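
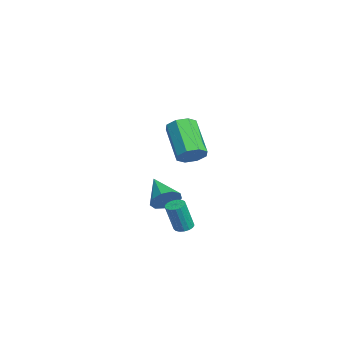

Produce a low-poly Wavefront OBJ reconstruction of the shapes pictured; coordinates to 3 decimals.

v 2.148 -1.101 -3.536
v 2.572 -1.371 -3.671
v 2.795 -1.828 -2.059
v 2.372 -1.559 -1.924
v 2.66 -1.144 -3.619
v 2.883 -1.601 -2.007
v 2.631 -0.907 -3.548
v 2.854 -1.365 -1.936
v 2.491 -0.715 -3.474
v 2.714 -1.173 -1.862
v 2.273 -0.611 -3.414
v 2.496 -1.069 -1.802
v 2.026 -0.62 -3.382
v 2.249 -1.077 -1.771
v 1.807 -0.739 -3.386
v 2.031 -1.196 -1.774
v 1.667 -0.94 -3.423
v 1.89 -1.398 -1.812
v 1.637 -1.179 -3.487
v 1.86 -1.636 -1.875
v 1.724 -1.4 -3.562
v 1.947 -1.857 -1.95
v 1.908 -1.553 -3.631
v 2.131 -2.01 -2.019
v 2.147 -1.602 -3.678
v 2.37 -2.059 -2.066
v 2.387 -1.536 -3.692
v 2.61 -1.993 -2.081
v 4.017 -0.966 2.01
v 4.502 -1.278 2.535
v 2.827 -1.587 3.896
v 2.343 -1.274 3.37
v 4.445 -0.688 2.599
v 2.771 -0.996 3.96
v 4.138 -0.26 2.318
v 2.463 -0.568 3.679
v 3.76 -0.246 1.856
v 2.085 -0.554 3.217
v 3.533 -0.653 1.484
v 1.858 -0.962 2.845
v 3.589 -1.244 1.42
v 1.915 -1.552 2.781
v 3.897 -1.672 1.701
v 2.222 -1.98 3.062
v 4.275 -1.686 2.163
v 2.6 -1.994 3.524
v -1.616 -1.535 -3.453
v -1.276 -1.259 -2.701
v -3.164 -1.985 -2.587
v -1.558 -0.812 -2.974
v -1.867 -0.703 -3.47
v -2.059 -0.983 -3.959
v -2.043 -1.522 -4.211
v -1.828 -2.068 -4.108
v -1.513 -2.364 -3.699
v -1.246 -2.272 -3.174
v -1.153 -1.836 -2.781
f 2 1 5
f 2 5 3
f 3 5 6
f 3 6 4
f 5 1 7
f 5 7 6
f 6 7 8
f 6 8 4
f 7 1 9
f 7 9 8
f 8 9 10
f 8 10 4
f 9 1 11
f 9 11 10
f 10 11 12
f 10 12 4
f 11 1 13
f 11 13 12
f 12 13 14
f 12 14 4
f 13 1 15
f 13 15 14
f 14 15 16
f 14 16 4
f 15 1 17
f 15 17 16
f 16 17 18
f 16 18 4
f 17 1 19
f 17 19 18
f 18 19 20
f 18 20 4
f 19 1 21
f 19 21 20
f 20 21 22
f 20 22 4
f 21 1 23
f 21 23 22
f 22 23 24
f 22 24 4
f 23 1 25
f 23 25 24
f 24 25 26
f 24 26 4
f 25 1 27
f 25 27 26
f 26 27 28
f 26 28 4
f 27 1 2
f 27 2 28
f 28 2 3
f 28 3 4
f 30 29 33
f 30 33 31
f 31 33 34
f 31 34 32
f 33 29 35
f 33 35 34
f 34 35 36
f 34 36 32
f 35 29 37
f 35 37 36
f 36 37 38
f 36 38 32
f 37 29 39
f 37 39 38
f 38 39 40
f 38 40 32
f 39 29 41
f 39 41 40
f 40 41 42
f 40 42 32
f 41 29 43
f 41 43 42
f 42 43 44
f 42 44 32
f 43 29 45
f 43 45 44
f 44 45 46
f 44 46 32
f 45 29 30
f 45 30 46
f 46 30 31
f 46 31 32
f 48 47 50
f 48 50 49
f 50 47 51
f 50 51 49
f 51 47 52
f 51 52 49
f 52 47 53
f 52 53 49
f 53 47 54
f 53 54 49
f 54 47 55
f 54 55 49
f 55 47 56
f 55 56 49
f 56 47 57
f 56 57 49
f 57 47 48
f 57 48 49



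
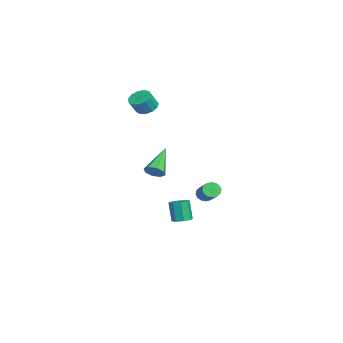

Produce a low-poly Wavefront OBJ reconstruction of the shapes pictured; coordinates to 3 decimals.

v -3.946 -3.096 3.532
v -3.505 -2.497 3.626
v -3.092 -2.945 4.541
v -3.534 -3.544 4.448
v -3.865 -2.412 3.83
v -3.452 -2.86 4.745
v -4.251 -2.545 3.939
v -3.838 -2.992 4.855
v -4.541 -2.852 3.919
v -4.128 -3.3 4.835
v -4.641 -3.237 3.777
v -4.228 -3.684 4.693
v -4.522 -3.577 3.556
v -4.109 -4.025 4.472
v -4.219 -3.764 3.328
v -3.806 -4.212 4.244
v -3.83 -3.74 3.165
v -3.417 -4.188 4.081
v -3.478 -3.511 3.118
v -3.065 -3.959 4.034
v -3.275 -3.15 3.203
v -2.862 -3.598 4.119
v -3.285 -2.772 3.392
v -2.872 -3.22 4.308
v -1.053 -1.113 -4.669
v -0.562 -1.5 -4.583
v -0.937 -1.673 -3.225
v -1.427 -1.287 -3.311
v -0.452 -1.039 -4.494
v -0.827 -1.212 -3.136
v -0.694 -0.622 -4.508
v -1.068 -0.795 -3.149
v -1.146 -0.493 -4.616
v -1.52 -0.666 -3.257
v -1.543 -0.727 -4.755
v -1.918 -0.9 -3.397
v -1.653 -1.188 -4.844
v -2.028 -1.361 -3.486
v -1.412 -1.605 -4.831
v -1.786 -1.778 -3.472
v -0.96 -1.734 -4.723
v -1.334 -1.907 -3.364
v -2.48 0.304 -3.117
v -2.17 0.343 -3.605
v -0.87 0.676 -2.752
v -1.18 0.636 -2.263
v -2.273 0.621 -3.556
v -0.973 0.953 -2.703
v -2.432 0.814 -3.389
v -1.132 1.146 -2.536
v -2.603 0.87 -3.149
v -1.303 1.202 -2.296
v -2.742 0.774 -2.901
v -1.442 1.106 -2.047
v -2.81 0.552 -2.71
v -1.51 0.885 -1.857
v -2.79 0.264 -2.628
v -1.49 0.597 -1.775
v -2.687 -0.013 -2.677
v -1.387 0.319 -1.824
v -2.528 -0.206 -2.844
v -1.228 0.126 -1.991
v -2.357 -0.262 -3.084
v -1.057 0.07 -2.231
v -2.218 -0.166 -3.333
v -0.918 0.166 -2.479
v -2.15 0.055 -3.523
v -0.85 0.388 -2.67
v 3.865 -2.843 1.177
v 4.122 -3.177 1.659
v 2.355 -2.177 2.443
v 4.299 -2.721 1.631
v 4.222 -2.337 1.337
v 3.936 -2.249 0.949
v 3.608 -2.51 0.695
v 3.431 -2.966 0.723
v 3.508 -3.35 1.017
v 3.794 -3.437 1.405
f 2 1 5
f 2 5 3
f 3 5 6
f 3 6 4
f 5 1 7
f 5 7 6
f 6 7 8
f 6 8 4
f 7 1 9
f 7 9 8
f 8 9 10
f 8 10 4
f 9 1 11
f 9 11 10
f 10 11 12
f 10 12 4
f 11 1 13
f 11 13 12
f 12 13 14
f 12 14 4
f 13 1 15
f 13 15 14
f 14 15 16
f 14 16 4
f 15 1 17
f 15 17 16
f 16 17 18
f 16 18 4
f 17 1 19
f 17 19 18
f 18 19 20
f 18 20 4
f 19 1 21
f 19 21 20
f 20 21 22
f 20 22 4
f 21 1 23
f 21 23 22
f 22 23 24
f 22 24 4
f 23 1 2
f 23 2 24
f 24 2 3
f 24 3 4
f 26 25 29
f 26 29 27
f 27 29 30
f 27 30 28
f 29 25 31
f 29 31 30
f 30 31 32
f 30 32 28
f 31 25 33
f 31 33 32
f 32 33 34
f 32 34 28
f 33 25 35
f 33 35 34
f 34 35 36
f 34 36 28
f 35 25 37
f 35 37 36
f 36 37 38
f 36 38 28
f 37 25 39
f 37 39 38
f 38 39 40
f 38 40 28
f 39 25 41
f 39 41 40
f 40 41 42
f 40 42 28
f 41 25 26
f 41 26 42
f 42 26 27
f 42 27 28
f 44 43 47
f 44 47 45
f 45 47 48
f 45 48 46
f 47 43 49
f 47 49 48
f 48 49 50
f 48 50 46
f 49 43 51
f 49 51 50
f 50 51 52
f 50 52 46
f 51 43 53
f 51 53 52
f 52 53 54
f 52 54 46
f 53 43 55
f 53 55 54
f 54 55 56
f 54 56 46
f 55 43 57
f 55 57 56
f 56 57 58
f 56 58 46
f 57 43 59
f 57 59 58
f 58 59 60
f 58 60 46
f 59 43 61
f 59 61 60
f 60 61 62
f 60 62 46
f 61 43 63
f 61 63 62
f 62 63 64
f 62 64 46
f 63 43 65
f 63 65 64
f 64 65 66
f 64 66 46
f 65 43 67
f 65 67 66
f 66 67 68
f 66 68 46
f 67 43 44
f 67 44 68
f 68 44 45
f 68 45 46
f 70 69 72
f 70 72 71
f 72 69 73
f 72 73 71
f 73 69 74
f 73 74 71
f 74 69 75
f 74 75 71
f 75 69 76
f 75 76 71
f 76 69 77
f 76 77 71
f 77 69 78
f 77 78 71
f 78 69 70
f 78 70 71



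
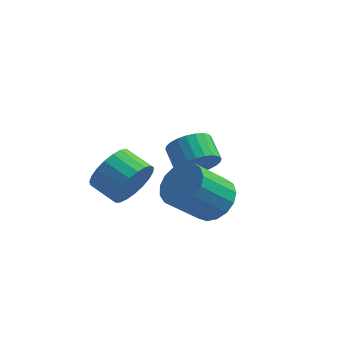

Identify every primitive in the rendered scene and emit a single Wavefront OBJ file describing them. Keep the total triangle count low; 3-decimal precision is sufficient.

v -0.021 -1.093 -1.046
v 0.406 -0.71 -0.38
v -0.492 -0.323 -0.027
v -0.919 -0.707 -0.694
v 0.417 -0.45 -0.637
v -0.481 -0.063 -0.284
v 0.353 -0.301 -0.965
v -0.546 0.086 -0.612
v 0.223 -0.289 -1.307
v -0.675 0.098 -0.954
v 0.052 -0.416 -1.604
v -0.847 -0.03 -1.251
v -0.132 -0.661 -1.805
v -1.031 -0.274 -1.452
v -0.297 -0.98 -1.874
v -1.195 -0.593 -1.521
v -0.414 -1.319 -1.801
v -1.313 -0.932 -1.448
v -0.463 -1.619 -1.597
v -1.362 -1.232 -1.244
v -0.436 -1.828 -1.298
v -1.334 -1.441 -0.945
v -0.336 -1.91 -0.955
v -1.235 -1.523 -0.602
v -0.183 -1.851 -0.628
v -1.081 -1.464 -0.276
v -0.001 -1.661 -0.374
v -0.899 -1.274 -0.021
v 0.177 -1.373 -0.236
v -0.721 -0.986 0.117
v 0.321 -1.036 -0.238
v -0.577 -0.649 0.115
v 2.273 -0.242 -1.927
v 2.986 -0.638 -1.654
v 2.14 -1.394 -0.54
v 1.427 -0.998 -0.813
v 2.973 -0.293 -1.429
v 2.127 -1.049 -0.316
v 2.8 0.064 -1.319
v 1.953 -0.693 -0.206
v 2.506 0.35 -1.348
v 1.659 -0.406 -0.234
v 2.158 0.501 -1.509
v 1.312 -0.255 -0.396
v 1.837 0.482 -1.766
v 0.991 -0.274 -0.653
v 1.616 0.297 -2.06
v 0.77 -0.459 -0.947
v 1.546 -0.012 -2.323
v 0.699 -0.768 -1.21
v 1.642 -0.373 -2.496
v 0.795 -1.129 -1.382
v 1.883 -0.704 -2.538
v 1.036 -1.46 -1.424
v 2.213 -0.929 -2.44
v 1.366 -1.686 -1.326
v 2.557 -0.997 -2.224
v 1.71 -1.754 -1.111
v 2.836 -0.892 -1.941
v 1.99 -1.648 -0.827
v 1.19 2.058 -2.103
v 1.796 2.546 -2.158
v 1.277 3.249 -1.653
v 0.67 2.762 -1.597
v 1.642 2.614 -2.411
v 1.123 3.317 -1.906
v 1.419 2.597 -2.618
v 0.899 3.301 -2.112
v 1.161 2.499 -2.746
v 0.641 3.202 -2.24
v 0.907 2.333 -2.776
v 0.388 3.037 -2.27
v 0.696 2.126 -2.703
v 0.177 2.829 -2.198
v 0.561 1.908 -2.54
v 0.042 2.612 -2.034
v 0.521 1.713 -2.309
v 0.002 2.417 -1.804
v 0.583 1.571 -2.047
v 0.064 2.274 -1.542
v 0.737 1.503 -1.794
v 0.218 2.206 -1.289
v 0.961 1.519 -1.588
v 0.441 2.223 -1.082
v 1.219 1.618 -1.46
v 0.699 2.321 -0.954
v 1.472 1.783 -1.43
v 0.953 2.487 -0.924
v 1.683 1.991 -1.502
v 1.164 2.694 -0.997
v 1.818 2.208 -1.666
v 1.299 2.912 -1.16
v 1.858 2.403 -1.896
v 1.339 3.107 -1.391
f 2 1 5
f 2 5 3
f 3 5 6
f 3 6 4
f 5 1 7
f 5 7 6
f 6 7 8
f 6 8 4
f 7 1 9
f 7 9 8
f 8 9 10
f 8 10 4
f 9 1 11
f 9 11 10
f 10 11 12
f 10 12 4
f 11 1 13
f 11 13 12
f 12 13 14
f 12 14 4
f 13 1 15
f 13 15 14
f 14 15 16
f 14 16 4
f 15 1 17
f 15 17 16
f 16 17 18
f 16 18 4
f 17 1 19
f 17 19 18
f 18 19 20
f 18 20 4
f 19 1 21
f 19 21 20
f 20 21 22
f 20 22 4
f 21 1 23
f 21 23 22
f 22 23 24
f 22 24 4
f 23 1 25
f 23 25 24
f 24 25 26
f 24 26 4
f 25 1 27
f 25 27 26
f 26 27 28
f 26 28 4
f 27 1 29
f 27 29 28
f 28 29 30
f 28 30 4
f 29 1 31
f 29 31 30
f 30 31 32
f 30 32 4
f 31 1 2
f 31 2 32
f 32 2 3
f 32 3 4
f 34 33 37
f 34 37 35
f 35 37 38
f 35 38 36
f 37 33 39
f 37 39 38
f 38 39 40
f 38 40 36
f 39 33 41
f 39 41 40
f 40 41 42
f 40 42 36
f 41 33 43
f 41 43 42
f 42 43 44
f 42 44 36
f 43 33 45
f 43 45 44
f 44 45 46
f 44 46 36
f 45 33 47
f 45 47 46
f 46 47 48
f 46 48 36
f 47 33 49
f 47 49 48
f 48 49 50
f 48 50 36
f 49 33 51
f 49 51 50
f 50 51 52
f 50 52 36
f 51 33 53
f 51 53 52
f 52 53 54
f 52 54 36
f 53 33 55
f 53 55 54
f 54 55 56
f 54 56 36
f 55 33 57
f 55 57 56
f 56 57 58
f 56 58 36
f 57 33 59
f 57 59 58
f 58 59 60
f 58 60 36
f 59 33 34
f 59 34 60
f 60 34 35
f 60 35 36
f 62 61 65
f 62 65 63
f 63 65 66
f 63 66 64
f 65 61 67
f 65 67 66
f 66 67 68
f 66 68 64
f 67 61 69
f 67 69 68
f 68 69 70
f 68 70 64
f 69 61 71
f 69 71 70
f 70 71 72
f 70 72 64
f 71 61 73
f 71 73 72
f 72 73 74
f 72 74 64
f 73 61 75
f 73 75 74
f 74 75 76
f 74 76 64
f 75 61 77
f 75 77 76
f 76 77 78
f 76 78 64
f 77 61 79
f 77 79 78
f 78 79 80
f 78 80 64
f 79 61 81
f 79 81 80
f 80 81 82
f 80 82 64
f 81 61 83
f 81 83 82
f 82 83 84
f 82 84 64
f 83 61 85
f 83 85 84
f 84 85 86
f 84 86 64
f 85 61 87
f 85 87 86
f 86 87 88
f 86 88 64
f 87 61 89
f 87 89 88
f 88 89 90
f 88 90 64
f 89 61 91
f 89 91 90
f 90 91 92
f 90 92 64
f 91 61 93
f 91 93 92
f 92 93 94
f 92 94 64
f 93 61 62
f 93 62 94
f 94 62 63
f 94 63 64



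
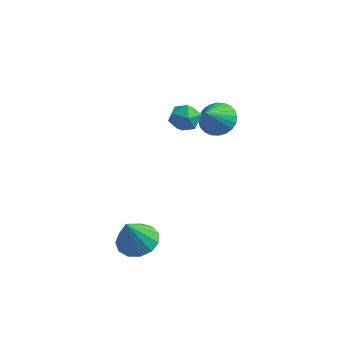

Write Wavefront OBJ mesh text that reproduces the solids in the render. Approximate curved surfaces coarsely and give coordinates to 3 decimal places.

v -3.648 -2.566 -4.135
v -2.664 -2.874 -4.274
v -3.672 -3.414 -2.425
v -2.638 -2.35 -4.014
v -2.932 -1.894 -3.792
v -3.453 -1.652 -3.679
v -4.036 -1.699 -3.711
v -4.496 -2.022 -3.878
v -4.687 -2.517 -4.126
v -4.547 -3.028 -4.378
v -4.122 -3.392 -4.552
v -3.547 -3.494 -4.594
v -3.003 -3.301 -4.491
v -3.404 1.703 2.545
v -3.009 1.481 1.824
v -3.691 0.379 2.796
v -3.296 0.157 2.075
v -2.845 0.458 2.732
v -2.668 1.276 2.577
v -4.032 0.584 2.043
v -3.855 1.402 1.888
v -3.397 0.789 1.514
v -2.663 0.711 1.94
v -4.037 1.149 2.68
v -3.303 1.071 3.106
v -3.136 3.442 0.846
v -2.501 3.959 1.384
v -3.124 2.318 1.914
v -2.835 4.086 1.521
v -3.214 4.114 1.554
v -3.582 4.04 1.48
v -3.882 3.875 1.31
v -4.068 3.644 1.069
v -4.112 3.382 0.794
v -4.008 3.129 0.527
v -3.771 2.924 0.308
v -3.437 2.798 0.172
v -3.057 2.769 0.138
v -2.689 2.843 0.212
v -2.389 3.008 0.382
v -2.203 3.239 0.623
v -2.159 3.501 0.898
v -2.263 3.754 1.165
f 2 1 4
f 2 4 3
f 4 1 5
f 4 5 3
f 5 1 6
f 5 6 3
f 6 1 7
f 6 7 3
f 7 1 8
f 7 8 3
f 8 1 9
f 8 9 3
f 9 1 10
f 9 10 3
f 10 1 11
f 10 11 3
f 11 1 12
f 11 12 3
f 12 1 13
f 12 13 3
f 13 1 2
f 13 2 3
f 14 25 19
f 14 19 15
f 14 15 21
f 14 21 24
f 14 24 25
f 15 19 23
f 19 25 18
f 25 24 16
f 24 21 20
f 21 15 22
f 17 23 18
f 17 18 16
f 17 16 20
f 17 20 22
f 17 22 23
f 18 23 19
f 16 18 25
f 20 16 24
f 22 20 21
f 23 22 15
f 27 26 29
f 27 29 28
f 29 26 30
f 29 30 28
f 30 26 31
f 30 31 28
f 31 26 32
f 31 32 28
f 32 26 33
f 32 33 28
f 33 26 34
f 33 34 28
f 34 26 35
f 34 35 28
f 35 26 36
f 35 36 28
f 36 26 37
f 36 37 28
f 37 26 38
f 37 38 28
f 38 26 39
f 38 39 28
f 39 26 40
f 39 40 28
f 40 26 41
f 40 41 28
f 41 26 42
f 41 42 28
f 42 26 43
f 42 43 28
f 43 26 27
f 43 27 28



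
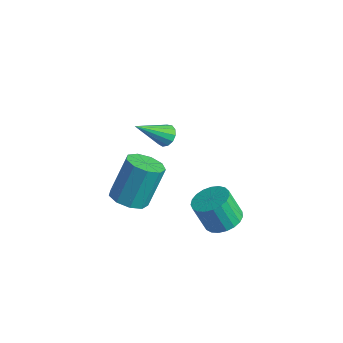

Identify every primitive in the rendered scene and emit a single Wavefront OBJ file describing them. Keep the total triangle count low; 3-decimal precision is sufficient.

v -3.717 -1.97 -4.199
v -3.013 -2.459 -3.926
v -3.038 -1.46 -2.068
v -3.743 -0.97 -2.341
v -2.818 -1.943 -4.201
v -2.843 -0.944 -2.343
v -3.043 -1.44 -4.474
v -3.069 -0.441 -2.616
v -3.584 -1.185 -4.619
v -3.61 -0.186 -2.761
v -4.188 -1.297 -4.568
v -4.213 -0.297 -2.709
v -4.571 -1.723 -4.343
v -4.596 -0.724 -2.485
v -4.554 -2.265 -4.052
v -4.58 -1.266 -2.194
v -4.146 -2.669 -3.829
v -4.172 -1.67 -1.971
v -3.537 -2.745 -3.779
v -3.563 -1.746 -1.921
v -2.161 -1.16 0.868
v -1.945 -1.528 0.521
v -2.539 -2.48 2.032
v -1.713 -1.433 0.703
v -1.623 -1.252 0.938
v -1.704 -1.042 1.151
v -1.93 -0.869 1.274
v -2.229 -0.788 1.268
v -2.506 -0.825 1.136
v -2.674 -0.969 0.918
v -2.679 -1.173 0.685
v -2.519 -1.373 0.51
v -2.246 -1.505 0.449
v -0.313 0.42 -4.562
v 0.194 -0.298 -4.576
v -0.279 -0.659 -3.232
v -0.787 0.06 -3.218
v 0.419 -0.049 -4.43
v -0.055 -0.41 -3.086
v 0.517 0.281 -4.307
v 0.043 -0.08 -2.963
v 0.472 0.635 -4.227
v -0.002 0.274 -2.883
v 0.291 0.953 -4.206
v -0.183 0.592 -2.862
v 0.005 1.178 -4.246
v -0.469 0.817 -2.902
v -0.335 1.272 -4.341
v -0.809 0.911 -2.997
v -0.672 1.219 -4.474
v -1.146 0.858 -3.13
v -0.947 1.028 -4.622
v -1.421 0.667 -3.278
v -1.112 0.732 -4.76
v -1.586 0.371 -3.416
v -1.139 0.382 -4.864
v -1.613 0.021 -3.52
v -1.023 0.039 -4.915
v -1.497 -0.322 -3.571
v -0.784 -0.239 -4.905
v -1.258 -0.6 -3.561
v -0.464 -0.402 -4.836
v -0.938 -0.763 -3.492
v -0.118 -0.423 -4.72
v -0.592 -0.784 -3.376
f 2 1 5
f 2 5 3
f 3 5 6
f 3 6 4
f 5 1 7
f 5 7 6
f 6 7 8
f 6 8 4
f 7 1 9
f 7 9 8
f 8 9 10
f 8 10 4
f 9 1 11
f 9 11 10
f 10 11 12
f 10 12 4
f 11 1 13
f 11 13 12
f 12 13 14
f 12 14 4
f 13 1 15
f 13 15 14
f 14 15 16
f 14 16 4
f 15 1 17
f 15 17 16
f 16 17 18
f 16 18 4
f 17 1 19
f 17 19 18
f 18 19 20
f 18 20 4
f 19 1 2
f 19 2 20
f 20 2 3
f 20 3 4
f 22 21 24
f 22 24 23
f 24 21 25
f 24 25 23
f 25 21 26
f 25 26 23
f 26 21 27
f 26 27 23
f 27 21 28
f 27 28 23
f 28 21 29
f 28 29 23
f 29 21 30
f 29 30 23
f 30 21 31
f 30 31 23
f 31 21 32
f 31 32 23
f 32 21 33
f 32 33 23
f 33 21 22
f 33 22 23
f 35 34 38
f 35 38 36
f 36 38 39
f 36 39 37
f 38 34 40
f 38 40 39
f 39 40 41
f 39 41 37
f 40 34 42
f 40 42 41
f 41 42 43
f 41 43 37
f 42 34 44
f 42 44 43
f 43 44 45
f 43 45 37
f 44 34 46
f 44 46 45
f 45 46 47
f 45 47 37
f 46 34 48
f 46 48 47
f 47 48 49
f 47 49 37
f 48 34 50
f 48 50 49
f 49 50 51
f 49 51 37
f 50 34 52
f 50 52 51
f 51 52 53
f 51 53 37
f 52 34 54
f 52 54 53
f 53 54 55
f 53 55 37
f 54 34 56
f 54 56 55
f 55 56 57
f 55 57 37
f 56 34 58
f 56 58 57
f 57 58 59
f 57 59 37
f 58 34 60
f 58 60 59
f 59 60 61
f 59 61 37
f 60 34 62
f 60 62 61
f 61 62 63
f 61 63 37
f 62 34 64
f 62 64 63
f 63 64 65
f 63 65 37
f 64 34 35
f 64 35 65
f 65 35 36
f 65 36 37



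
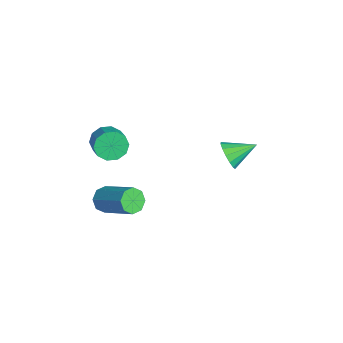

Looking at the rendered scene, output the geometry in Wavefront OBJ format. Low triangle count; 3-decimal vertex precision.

v 2.24 3.295 0.743
v 2.82 3.485 0.242
v 2.3 4.625 1.317
v 2.475 3.585 0.047
v 2.067 3.607 0.038
v 1.705 3.546 0.218
v 1.486 3.417 0.539
v 1.469 3.256 0.914
v 1.659 3.105 1.244
v 2.004 3.005 1.439
v 2.412 2.983 1.448
v 2.774 3.044 1.267
v 2.993 3.173 0.947
v 3.01 3.334 0.571
v 1.558 -2.135 2.335
v 1.907 -1.929 1.645
v 2.95 -1.919 2.175
v 2.602 -2.125 2.865
v 1.782 -1.514 1.883
v 2.825 -1.504 2.413
v 1.572 -1.336 2.294
v 2.615 -1.326 2.824
v 1.357 -1.463 2.72
v 2.4 -1.454 3.25
v 1.218 -1.847 3
v 2.261 -1.838 3.529
v 1.21 -2.341 3.025
v 2.253 -2.331 3.555
v 1.335 -2.756 2.787
v 2.378 -2.746 3.317
v 1.545 -2.934 2.376
v 2.588 -2.924 2.906
v 1.76 -2.806 1.95
v 2.803 -2.797 2.48
v 1.899 -2.422 1.671
v 2.942 -2.413 2.2
v 1.677 -2.316 -1.841
v 2.146 -2.827 -1.995
v 3.592 -1.814 -0.953
v 3.123 -1.304 -0.799
v 2.138 -2.432 -2.368
v 3.584 -1.419 -1.326
v 1.86 -1.969 -2.433
v 3.306 -0.957 -1.391
v 1.475 -1.71 -2.15
v 2.921 -0.697 -1.108
v 1.208 -1.806 -1.687
v 2.654 -0.793 -0.645
v 1.216 -2.201 -1.314
v 2.662 -1.188 -0.272
v 1.494 -2.663 -1.249
v 2.94 -1.651 -0.207
v 1.879 -2.923 -1.532
v 3.325 -1.91 -0.49
f 2 1 4
f 2 4 3
f 4 1 5
f 4 5 3
f 5 1 6
f 5 6 3
f 6 1 7
f 6 7 3
f 7 1 8
f 7 8 3
f 8 1 9
f 8 9 3
f 9 1 10
f 9 10 3
f 10 1 11
f 10 11 3
f 11 1 12
f 11 12 3
f 12 1 13
f 12 13 3
f 13 1 14
f 13 14 3
f 14 1 2
f 14 2 3
f 16 15 19
f 16 19 17
f 17 19 20
f 17 20 18
f 19 15 21
f 19 21 20
f 20 21 22
f 20 22 18
f 21 15 23
f 21 23 22
f 22 23 24
f 22 24 18
f 23 15 25
f 23 25 24
f 24 25 26
f 24 26 18
f 25 15 27
f 25 27 26
f 26 27 28
f 26 28 18
f 27 15 29
f 27 29 28
f 28 29 30
f 28 30 18
f 29 15 31
f 29 31 30
f 30 31 32
f 30 32 18
f 31 15 33
f 31 33 32
f 32 33 34
f 32 34 18
f 33 15 35
f 33 35 34
f 34 35 36
f 34 36 18
f 35 15 16
f 35 16 36
f 36 16 17
f 36 17 18
f 38 37 41
f 38 41 39
f 39 41 42
f 39 42 40
f 41 37 43
f 41 43 42
f 42 43 44
f 42 44 40
f 43 37 45
f 43 45 44
f 44 45 46
f 44 46 40
f 45 37 47
f 45 47 46
f 46 47 48
f 46 48 40
f 47 37 49
f 47 49 48
f 48 49 50
f 48 50 40
f 49 37 51
f 49 51 50
f 50 51 52
f 50 52 40
f 51 37 53
f 51 53 52
f 52 53 54
f 52 54 40
f 53 37 38
f 53 38 54
f 54 38 39
f 54 39 40



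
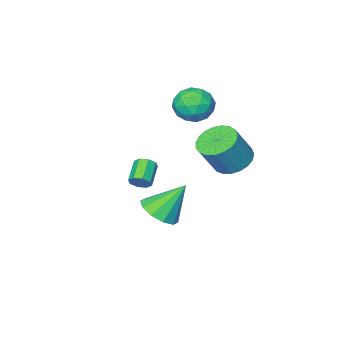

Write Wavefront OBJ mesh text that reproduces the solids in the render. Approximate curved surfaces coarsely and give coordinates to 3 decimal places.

v -1.214 -1.245 2.742
v -0.338 -1.333 2.271
v -0.642 -2.127 3.969
v 0.234 -2.215 3.498
v -0.051 -1.329 3.861
v -0.404 -0.784 3.103
v -0.576 -2.676 3.137
v -0.929 -2.131 2.379
v 0.057 -2.217 2.515
v 0.381 -1.385 2.962
v -1.361 -2.075 3.278
v -1.037 -1.243 3.725
v -0.826 -1.211 2.399
v -0.154 -2.249 3.841
v -0.321 -1.728 4.055
v 0.194 -1.78 3.777
v -0.865 -0.889 2.888
v -0.35 -0.94 2.61
v -0.181 -0.939 3.545
v -0.63 -2.52 3.63
v -0.115 -2.571 3.352
v -1.174 -1.68 2.463
v -0.659 -1.732 2.185
v -0.799 -2.521 2.695
v -0.08 -1.783 2.265
v 0.257 -2.302 2.986
v -0.219 -2.572 2.774
v -0.427 -2.252 2.329
v 0.111 -1.294 2.528
v 0.448 -1.812 3.249
v 0.28 -1.292 3.463
v 0.072 -0.971 3.017
v 0.343 -1.814 2.671
v -1.428 -1.648 2.991
v -1.091 -2.166 3.712
v -1.052 -2.489 3.223
v -1.26 -2.168 2.777
v -1.237 -1.158 3.254
v -0.9 -1.677 3.975
v -0.553 -1.208 3.911
v -0.761 -0.888 3.466
v -1.323 -1.646 3.569
v -0.664 0.848 0.879
v 0.068 0.401 0.426
v 0.976 0.406 1.888
v 0.244 0.852 2.341
v 0.159 0.789 0.369
v 1.066 0.794 1.83
v 0.107 1.188 0.399
v 1.015 1.193 1.861
v -0.078 1.528 0.513
v 0.83 1.533 1.974
v -0.364 1.75 0.69
v 0.543 1.755 2.151
v -0.702 1.817 0.9
v 0.205 1.822 2.361
v -1.034 1.715 1.106
v -0.126 1.72 2.567
v -1.301 1.464 1.273
v -0.394 1.469 2.734
v -1.458 1.106 1.372
v -0.551 1.111 2.833
v -1.478 0.703 1.386
v -0.571 0.708 2.847
v -1.357 0.325 1.312
v -0.45 0.33 2.773
v -1.116 0.038 1.163
v -0.209 0.043 2.625
v -0.797 -0.109 0.966
v 0.11 -0.104 2.427
v -0.455 -0.091 0.753
v 0.452 -0.086 2.214
v -0.149 0.089 0.562
v 0.759 0.094 2.023
v 1.816 -1.089 -2.475
v 2.611 -0.556 -2.153
v 0.804 -0.531 -0.905
v 2.261 -0.183 -2.511
v 1.741 -0.156 -2.855
v 1.25 -0.486 -3.055
v 0.975 -1.046 -3.033
v 1.021 -1.622 -2.798
v 1.371 -1.995 -2.44
v 1.891 -2.022 -2.095
v 2.382 -1.692 -1.896
v 2.657 -1.132 -1.918
v 3.895 0.494 0.859
v 4.275 0.189 1.009
v 3.524 -0.459 1.591
v 3.145 -0.154 1.441
v 4.213 0.483 1.258
v 3.462 -0.165 1.839
v 3.965 0.784 1.273
v 3.214 0.136 1.854
v 3.676 0.915 1.045
v 2.925 0.267 1.627
v 3.516 0.799 0.709
v 2.765 0.151 1.291
v 3.578 0.505 0.461
v 2.827 -0.143 1.042
v 3.826 0.204 0.446
v 3.075 -0.444 1.027
v 4.115 0.073 0.673
v 3.364 -0.575 1.255
f 1 38 17
f 38 12 41
f 17 41 6
f 38 41 17
f 1 17 13
f 17 6 18
f 13 18 2
f 17 18 13
f 1 13 22
f 13 2 23
f 22 23 8
f 13 23 22
f 1 22 34
f 22 8 37
f 34 37 11
f 22 37 34
f 1 34 38
f 34 11 42
f 38 42 12
f 34 42 38
f 2 18 29
f 18 6 32
f 29 32 10
f 18 32 29
f 6 41 19
f 41 12 40
f 19 40 5
f 41 40 19
f 12 42 39
f 42 11 35
f 39 35 3
f 42 35 39
f 11 37 36
f 37 8 24
f 36 24 7
f 37 24 36
f 8 23 28
f 23 2 25
f 28 25 9
f 23 25 28
f 4 30 16
f 30 10 31
f 16 31 5
f 30 31 16
f 4 16 14
f 16 5 15
f 14 15 3
f 16 15 14
f 4 14 21
f 14 3 20
f 21 20 7
f 14 20 21
f 4 21 26
f 21 7 27
f 26 27 9
f 21 27 26
f 4 26 30
f 26 9 33
f 30 33 10
f 26 33 30
f 5 31 19
f 31 10 32
f 19 32 6
f 31 32 19
f 3 15 39
f 15 5 40
f 39 40 12
f 15 40 39
f 7 20 36
f 20 3 35
f 36 35 11
f 20 35 36
f 9 27 28
f 27 7 24
f 28 24 8
f 27 24 28
f 10 33 29
f 33 9 25
f 29 25 2
f 33 25 29
f 44 43 47
f 44 47 45
f 45 47 48
f 45 48 46
f 47 43 49
f 47 49 48
f 48 49 50
f 48 50 46
f 49 43 51
f 49 51 50
f 50 51 52
f 50 52 46
f 51 43 53
f 51 53 52
f 52 53 54
f 52 54 46
f 53 43 55
f 53 55 54
f 54 55 56
f 54 56 46
f 55 43 57
f 55 57 56
f 56 57 58
f 56 58 46
f 57 43 59
f 57 59 58
f 58 59 60
f 58 60 46
f 59 43 61
f 59 61 60
f 60 61 62
f 60 62 46
f 61 43 63
f 61 63 62
f 62 63 64
f 62 64 46
f 63 43 65
f 63 65 64
f 64 65 66
f 64 66 46
f 65 43 67
f 65 67 66
f 66 67 68
f 66 68 46
f 67 43 69
f 67 69 68
f 68 69 70
f 68 70 46
f 69 43 71
f 69 71 70
f 70 71 72
f 70 72 46
f 71 43 73
f 71 73 72
f 72 73 74
f 72 74 46
f 73 43 44
f 73 44 74
f 74 44 45
f 74 45 46
f 76 75 78
f 76 78 77
f 78 75 79
f 78 79 77
f 79 75 80
f 79 80 77
f 80 75 81
f 80 81 77
f 81 75 82
f 81 82 77
f 82 75 83
f 82 83 77
f 83 75 84
f 83 84 77
f 84 75 85
f 84 85 77
f 85 75 86
f 85 86 77
f 86 75 76
f 86 76 77
f 88 87 91
f 88 91 89
f 89 91 92
f 89 92 90
f 91 87 93
f 91 93 92
f 92 93 94
f 92 94 90
f 93 87 95
f 93 95 94
f 94 95 96
f 94 96 90
f 95 87 97
f 95 97 96
f 96 97 98
f 96 98 90
f 97 87 99
f 97 99 98
f 98 99 100
f 98 100 90
f 99 87 101
f 99 101 100
f 100 101 102
f 100 102 90
f 101 87 103
f 101 103 102
f 102 103 104
f 102 104 90
f 103 87 88
f 103 88 104
f 104 88 89
f 104 89 90



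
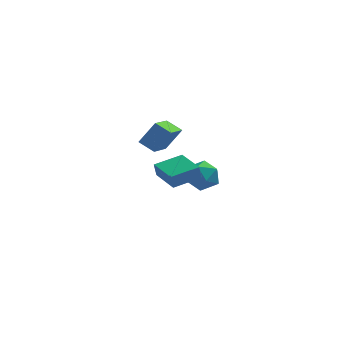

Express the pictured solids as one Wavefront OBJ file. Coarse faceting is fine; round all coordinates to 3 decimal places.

v 2.843 -4.236 1.429
v 2.726 -4.37 2.281
v 1.646 -2.699 1.506
v 1.528 -2.833 2.357
v 4.212 -3.187 1.783
v 4.094 -3.321 2.634
v 3.014 -1.65 1.859
v 2.897 -1.784 2.711
v 2.109 4.178 -1.347
v 2.707 5.002 -1.939
v 3.493 2.918 -1.701
v 4.091 3.742 -2.293
v 3.969 3.829 -1.125
v 3.113 4.608 -0.906
v 3.087 3.312 -2.734
v 2.231 4.091 -2.515
v 3.311 4.467 -2.796
v 3.856 4.786 -1.802
v 2.344 3.134 -1.838
v 2.889 3.453 -0.844
v 1.426 1.294 1.561
v 1.115 -0.537 2.187
v 0.481 1.632 2.082
v 0.171 -0.2 2.707
v 2.309 1.62 2.953
v 1.999 -0.212 3.578
v 1.365 1.957 3.473
v 1.054 0.126 4.099
f 2 4 1
f 5 2 1
f 1 4 3
f 3 5 1
f 2 8 4
f 6 2 5
f 6 8 2
f 4 8 3
f 7 5 3
f 3 8 7
f 7 6 5
f 8 6 7
f 9 20 14
f 9 14 10
f 9 10 16
f 9 16 19
f 9 19 20
f 10 14 18
f 14 20 13
f 20 19 11
f 19 16 15
f 16 10 17
f 12 18 13
f 12 13 11
f 12 11 15
f 12 15 17
f 12 17 18
f 13 18 14
f 11 13 20
f 15 11 19
f 17 15 16
f 18 17 10
f 22 24 21
f 25 22 21
f 21 24 23
f 23 25 21
f 22 28 24
f 26 22 25
f 26 28 22
f 24 28 23
f 27 25 23
f 23 28 27
f 27 26 25
f 28 26 27



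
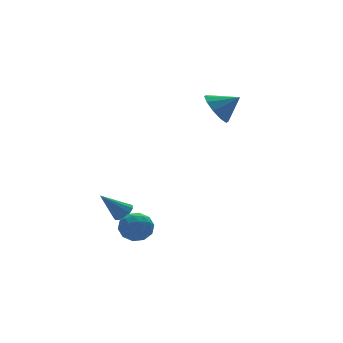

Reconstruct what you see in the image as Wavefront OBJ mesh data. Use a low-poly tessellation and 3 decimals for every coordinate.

v 1.936 3.408 2.113
v 2.372 3.156 1.38
v 2.804 2.952 2.787
v 2.537 3.664 1.51
v 2.473 4.074 1.871
v 2.203 4.23 2.324
v 1.831 4.071 2.697
v 1.499 3.66 2.847
v 1.334 3.151 2.717
v 1.398 2.741 2.356
v 1.668 2.586 1.902
v 2.04 2.744 1.53
v -2.36 3.582 -3.106
v -2.09 3.244 -2.8
v -3.3 3.818 -2.014
v -1.969 3.513 -2.755
v -1.973 3.804 -2.821
v -2.099 4.025 -2.978
v -2.309 4.105 -3.175
v -2.535 4.019 -3.351
v -2.705 3.794 -3.448
v -2.766 3.502 -3.438
v -2.698 3.235 -3.322
v -2.523 3.078 -3.137
v -2.296 3.082 -2.943
v -2.835 2.901 -3.38
v -2.246 2.795 -2.867
v -2.614 1.745 -3.873
v -2.025 1.639 -3.36
v -2.771 1.657 -3.106
v -2.908 2.371 -2.801
v -1.952 2.169 -3.939
v -2.089 2.883 -3.634
v -1.7 2.343 -3.212
v -2.206 2.026 -2.697
v -2.654 2.514 -4.043
v -3.16 2.197 -3.528
v -2.56 2.949 -3.08
v -2.3 1.591 -3.66
v -2.738 1.601 -3.51
v -2.392 1.539 -3.209
v -2.949 2.7 -3.041
v -2.603 2.638 -2.74
v -2.911 1.969 -2.88
v -2.257 1.902 -4
v -1.911 1.84 -3.699
v -2.468 3.001 -3.531
v -2.122 2.939 -3.23
v -1.949 2.571 -3.86
v -1.893 2.621 -2.982
v -1.763 1.942 -3.271
v -1.72 2.253 -3.612
v -1.801 2.673 -3.433
v -2.191 2.435 -2.679
v -2.06 1.756 -2.968
v -2.499 1.766 -2.819
v -2.579 2.186 -2.64
v -1.87 2.169 -2.882
v -2.8 2.784 -3.772
v -2.669 2.105 -4.061
v -2.281 2.354 -4.1
v -2.361 2.774 -3.921
v -3.097 2.598 -3.469
v -2.967 1.919 -3.758
v -3.059 1.867 -3.307
v -3.14 2.287 -3.128
v -2.99 2.371 -3.858
f 2 1 4
f 2 4 3
f 4 1 5
f 4 5 3
f 5 1 6
f 5 6 3
f 6 1 7
f 6 7 3
f 7 1 8
f 7 8 3
f 8 1 9
f 8 9 3
f 9 1 10
f 9 10 3
f 10 1 11
f 10 11 3
f 11 1 12
f 11 12 3
f 12 1 2
f 12 2 3
f 14 13 16
f 14 16 15
f 16 13 17
f 16 17 15
f 17 13 18
f 17 18 15
f 18 13 19
f 18 19 15
f 19 13 20
f 19 20 15
f 20 13 21
f 20 21 15
f 21 13 22
f 21 22 15
f 22 13 23
f 22 23 15
f 23 13 24
f 23 24 15
f 24 13 25
f 24 25 15
f 25 13 14
f 25 14 15
f 26 63 42
f 63 37 66
f 42 66 31
f 63 66 42
f 26 42 38
f 42 31 43
f 38 43 27
f 42 43 38
f 26 38 47
f 38 27 48
f 47 48 33
f 38 48 47
f 26 47 59
f 47 33 62
f 59 62 36
f 47 62 59
f 26 59 63
f 59 36 67
f 63 67 37
f 59 67 63
f 27 43 54
f 43 31 57
f 54 57 35
f 43 57 54
f 31 66 44
f 66 37 65
f 44 65 30
f 66 65 44
f 37 67 64
f 67 36 60
f 64 60 28
f 67 60 64
f 36 62 61
f 62 33 49
f 61 49 32
f 62 49 61
f 33 48 53
f 48 27 50
f 53 50 34
f 48 50 53
f 29 55 41
f 55 35 56
f 41 56 30
f 55 56 41
f 29 41 39
f 41 30 40
f 39 40 28
f 41 40 39
f 29 39 46
f 39 28 45
f 46 45 32
f 39 45 46
f 29 46 51
f 46 32 52
f 51 52 34
f 46 52 51
f 29 51 55
f 51 34 58
f 55 58 35
f 51 58 55
f 30 56 44
f 56 35 57
f 44 57 31
f 56 57 44
f 28 40 64
f 40 30 65
f 64 65 37
f 40 65 64
f 32 45 61
f 45 28 60
f 61 60 36
f 45 60 61
f 34 52 53
f 52 32 49
f 53 49 33
f 52 49 53
f 35 58 54
f 58 34 50
f 54 50 27
f 58 50 54



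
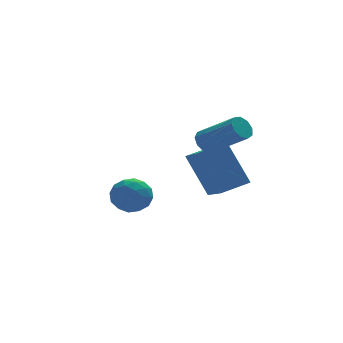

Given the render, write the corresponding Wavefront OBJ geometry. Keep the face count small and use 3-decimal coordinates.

v 0.446 2.3 3.136
v 0.913 2.524 2.953
v 1.882 1.345 3.981
v 1.414 1.12 4.164
v 0.798 2.702 3.265
v 1.767 1.522 4.292
v 0.519 2.691 3.516
v 1.487 1.511 4.544
v 0.205 2.497 3.59
v 1.174 1.318 4.617
v 0.003 2.211 3.451
v 0.972 1.031 4.479
v 0.009 1.966 3.165
v 0.978 0.787 4.193
v 0.219 1.878 2.866
v 1.188 0.698 3.893
v 0.535 1.987 2.693
v 1.504 0.807 3.72
v 0.809 2.242 2.727
v 1.778 1.063 3.755
v 0.807 1.632 0.764
v 0.221 2.501 2.514
v 0.944 3.365 -0.05
v 0.358 4.234 1.7
v 1.982 1.706 1.12
v 1.396 2.575 2.87
v 2.119 3.439 0.306
v 1.533 4.308 2.056
v -3.359 0.543 1.741
v -2.836 0.122 1.308
v -3.464 -0.442 2.572
v -2.941 -0.863 2.139
v -2.697 -0.221 2.547
v -2.631 0.388 2.034
v -3.669 -0.708 1.846
v -3.603 -0.099 1.333
v -3.027 -0.651 1.373
v -2.427 -0.351 1.806
v -3.873 0.031 2.074
v -3.273 0.331 2.507
v -3.088 0.419 1.452
v -3.212 -0.739 2.428
v -3.068 -0.362 2.668
v -2.761 -0.609 2.413
v -2.968 0.575 1.878
v -2.66 0.328 1.624
v -2.579 0.126 2.352
v -3.64 -0.648 2.256
v -3.332 -0.895 2.002
v -3.539 0.289 1.467
v -3.232 0.042 1.212
v -3.721 -0.446 1.528
v -2.893 -0.283 1.235
v -2.955 -0.862 1.723
v -3.383 -0.77 1.552
v -3.344 -0.412 1.25
v -2.54 -0.106 1.49
v -2.602 -0.685 1.978
v -2.458 -0.308 2.218
v -2.42 0.05 1.916
v -2.653 -0.561 1.528
v -3.698 0.365 1.902
v -3.76 -0.214 2.39
v -3.88 -0.37 1.964
v -3.842 -0.012 1.662
v -3.345 0.542 2.157
v -3.407 -0.037 2.645
v -2.956 0.092 2.63
v -2.917 0.45 2.328
v -3.647 0.241 2.352
f 2 1 5
f 2 5 3
f 3 5 6
f 3 6 4
f 5 1 7
f 5 7 6
f 6 7 8
f 6 8 4
f 7 1 9
f 7 9 8
f 8 9 10
f 8 10 4
f 9 1 11
f 9 11 10
f 10 11 12
f 10 12 4
f 11 1 13
f 11 13 12
f 12 13 14
f 12 14 4
f 13 1 15
f 13 15 14
f 14 15 16
f 14 16 4
f 15 1 17
f 15 17 16
f 16 17 18
f 16 18 4
f 17 1 19
f 17 19 18
f 18 19 20
f 18 20 4
f 19 1 2
f 19 2 20
f 20 2 3
f 20 3 4
f 22 24 21
f 25 22 21
f 21 24 23
f 23 25 21
f 22 28 24
f 26 22 25
f 26 28 22
f 24 28 23
f 27 25 23
f 23 28 27
f 27 26 25
f 28 26 27
f 29 66 45
f 66 40 69
f 45 69 34
f 66 69 45
f 29 45 41
f 45 34 46
f 41 46 30
f 45 46 41
f 29 41 50
f 41 30 51
f 50 51 36
f 41 51 50
f 29 50 62
f 50 36 65
f 62 65 39
f 50 65 62
f 29 62 66
f 62 39 70
f 66 70 40
f 62 70 66
f 30 46 57
f 46 34 60
f 57 60 38
f 46 60 57
f 34 69 47
f 69 40 68
f 47 68 33
f 69 68 47
f 40 70 67
f 70 39 63
f 67 63 31
f 70 63 67
f 39 65 64
f 65 36 52
f 64 52 35
f 65 52 64
f 36 51 56
f 51 30 53
f 56 53 37
f 51 53 56
f 32 58 44
f 58 38 59
f 44 59 33
f 58 59 44
f 32 44 42
f 44 33 43
f 42 43 31
f 44 43 42
f 32 42 49
f 42 31 48
f 49 48 35
f 42 48 49
f 32 49 54
f 49 35 55
f 54 55 37
f 49 55 54
f 32 54 58
f 54 37 61
f 58 61 38
f 54 61 58
f 33 59 47
f 59 38 60
f 47 60 34
f 59 60 47
f 31 43 67
f 43 33 68
f 67 68 40
f 43 68 67
f 35 48 64
f 48 31 63
f 64 63 39
f 48 63 64
f 37 55 56
f 55 35 52
f 56 52 36
f 55 52 56
f 38 61 57
f 61 37 53
f 57 53 30
f 61 53 57



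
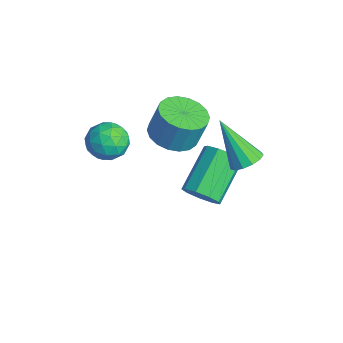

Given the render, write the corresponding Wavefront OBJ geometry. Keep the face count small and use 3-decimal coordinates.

v -2.615 -0.399 -4.365
v -2.326 -0.736 -3.652
v -3.517 0.683 -2.501
v -3.805 1.019 -3.215
v -1.981 -0.309 -3.821
v -3.172 1.11 -2.671
v -1.933 0.076 -4.245
v -3.123 1.494 -3.095
v -2.203 0.238 -4.725
v -3.394 1.657 -3.575
v -2.666 0.102 -5.037
v -3.857 1.521 -3.887
v -3.105 -0.268 -5.034
v -4.296 1.15 -3.884
v -3.315 -0.7 -4.718
v -4.505 0.718 -3.568
v -3.197 -0.991 -4.237
v -4.387 0.427 -3.087
v -2.806 -1.005 -3.816
v -3.997 0.413 -2.666
v -2.981 -1.439 -0.302
v -2.112 -1.971 -0.249
v -1.951 -1.574 1.095
v -2.819 -1.041 1.042
v -1.972 -1.562 -0.387
v -1.81 -1.165 0.957
v -2.031 -1.129 -0.508
v -1.87 -0.731 0.835
v -2.279 -0.757 -0.588
v -2.117 -0.359 0.755
v -2.665 -0.52 -0.612
v -2.503 -0.122 0.732
v -3.114 -0.465 -0.574
v -2.952 -0.067 0.769
v -3.537 -0.603 -0.482
v -3.375 -0.205 0.861
v -3.849 -0.906 -0.355
v -3.688 -0.509 0.989
v -3.99 -1.315 -0.217
v -3.828 -0.918 1.127
v -3.93 -1.749 -0.095
v -3.769 -1.351 1.248
v -3.683 -2.121 -0.015
v -3.521 -1.723 1.328
v -3.297 -2.358 0.008
v -3.135 -1.96 1.352
v -2.848 -2.413 -0.029
v -2.686 -2.015 1.314
v -2.425 -2.275 -0.121
v -2.263 -1.877 1.222
v -0.945 0.764 -0.87
v -0.493 1.109 -0.444
v -2.075 0.096 0.87
v -0.784 1.368 -0.534
v -1.126 1.436 -0.73
v -1.411 1.29 -0.971
v -1.547 0.977 -1.18
v -1.492 0.596 -1.29
v -1.263 0.269 -1.267
v -0.933 0.099 -1.118
v -0.607 0.139 -0.89
v -0.388 0.379 -0.656
v -0.345 0.74 -0.49
v -4.063 -3.521 0.187
v -3.402 -3.055 -0.242
v -3.978 -4.585 -0.838
v -3.317 -4.119 -1.267
v -3.153 -4.499 -0.451
v -3.206 -3.841 0.183
v -4.174 -3.799 -1.263
v -4.227 -3.141 -0.629
v -3.471 -3.227 -1.138
v -2.84 -3.66 -0.636
v -4.54 -3.98 -0.444
v -3.909 -4.413 0.058
v -3.74 -3.194 0.062
v -3.64 -4.446 -1.142
v -3.544 -4.669 -0.663
v -3.156 -4.395 -0.915
v -3.624 -3.656 0.312
v -3.236 -3.383 0.06
v -3.09 -4.232 -0.063
v -4.144 -4.257 -1.14
v -3.756 -3.984 -1.392
v -4.224 -3.245 -0.165
v -3.836 -2.971 -0.417
v -4.29 -3.408 -1.017
v -3.392 -3.022 -0.716
v -3.342 -3.647 -1.319
v -3.846 -3.459 -1.316
v -3.877 -3.072 -0.944
v -3.021 -3.276 -0.421
v -2.972 -3.902 -1.024
v -2.875 -4.125 -0.544
v -2.906 -3.738 -0.172
v -3.062 -3.377 -0.948
v -4.408 -3.738 -0.056
v -4.359 -4.364 -0.659
v -4.474 -3.902 -0.908
v -4.505 -3.515 -0.536
v -4.038 -3.993 0.239
v -3.988 -4.618 -0.364
v -3.503 -4.568 -0.136
v -3.534 -4.181 0.236
v -4.318 -4.263 -0.132
f 2 1 5
f 2 5 3
f 3 5 6
f 3 6 4
f 5 1 7
f 5 7 6
f 6 7 8
f 6 8 4
f 7 1 9
f 7 9 8
f 8 9 10
f 8 10 4
f 9 1 11
f 9 11 10
f 10 11 12
f 10 12 4
f 11 1 13
f 11 13 12
f 12 13 14
f 12 14 4
f 13 1 15
f 13 15 14
f 14 15 16
f 14 16 4
f 15 1 17
f 15 17 16
f 16 17 18
f 16 18 4
f 17 1 19
f 17 19 18
f 18 19 20
f 18 20 4
f 19 1 2
f 19 2 20
f 20 2 3
f 20 3 4
f 22 21 25
f 22 25 23
f 23 25 26
f 23 26 24
f 25 21 27
f 25 27 26
f 26 27 28
f 26 28 24
f 27 21 29
f 27 29 28
f 28 29 30
f 28 30 24
f 29 21 31
f 29 31 30
f 30 31 32
f 30 32 24
f 31 21 33
f 31 33 32
f 32 33 34
f 32 34 24
f 33 21 35
f 33 35 34
f 34 35 36
f 34 36 24
f 35 21 37
f 35 37 36
f 36 37 38
f 36 38 24
f 37 21 39
f 37 39 38
f 38 39 40
f 38 40 24
f 39 21 41
f 39 41 40
f 40 41 42
f 40 42 24
f 41 21 43
f 41 43 42
f 42 43 44
f 42 44 24
f 43 21 45
f 43 45 44
f 44 45 46
f 44 46 24
f 45 21 47
f 45 47 46
f 46 47 48
f 46 48 24
f 47 21 49
f 47 49 48
f 48 49 50
f 48 50 24
f 49 21 22
f 49 22 50
f 50 22 23
f 50 23 24
f 52 51 54
f 52 54 53
f 54 51 55
f 54 55 53
f 55 51 56
f 55 56 53
f 56 51 57
f 56 57 53
f 57 51 58
f 57 58 53
f 58 51 59
f 58 59 53
f 59 51 60
f 59 60 53
f 60 51 61
f 60 61 53
f 61 51 62
f 61 62 53
f 62 51 63
f 62 63 53
f 63 51 52
f 63 52 53
f 64 101 80
f 101 75 104
f 80 104 69
f 101 104 80
f 64 80 76
f 80 69 81
f 76 81 65
f 80 81 76
f 64 76 85
f 76 65 86
f 85 86 71
f 76 86 85
f 64 85 97
f 85 71 100
f 97 100 74
f 85 100 97
f 64 97 101
f 97 74 105
f 101 105 75
f 97 105 101
f 65 81 92
f 81 69 95
f 92 95 73
f 81 95 92
f 69 104 82
f 104 75 103
f 82 103 68
f 104 103 82
f 75 105 102
f 105 74 98
f 102 98 66
f 105 98 102
f 74 100 99
f 100 71 87
f 99 87 70
f 100 87 99
f 71 86 91
f 86 65 88
f 91 88 72
f 86 88 91
f 67 93 79
f 93 73 94
f 79 94 68
f 93 94 79
f 67 79 77
f 79 68 78
f 77 78 66
f 79 78 77
f 67 77 84
f 77 66 83
f 84 83 70
f 77 83 84
f 67 84 89
f 84 70 90
f 89 90 72
f 84 90 89
f 67 89 93
f 89 72 96
f 93 96 73
f 89 96 93
f 68 94 82
f 94 73 95
f 82 95 69
f 94 95 82
f 66 78 102
f 78 68 103
f 102 103 75
f 78 103 102
f 70 83 99
f 83 66 98
f 99 98 74
f 83 98 99
f 72 90 91
f 90 70 87
f 91 87 71
f 90 87 91
f 73 96 92
f 96 72 88
f 92 88 65
f 96 88 92



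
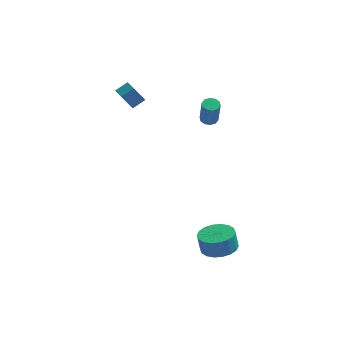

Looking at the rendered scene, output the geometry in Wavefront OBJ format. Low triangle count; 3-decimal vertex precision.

v -3.396 1.421 3.878
v -2.773 1.819 4.296
v -3.837 2.338 3.662
v -3.214 2.736 4.08
v -2.806 1.484 2.94
v -2.183 1.882 3.358
v -3.247 2.401 2.724
v -2.624 2.799 3.142
v 2.192 -3.199 -4.369
v 3.088 -2.722 -4.266
v 2.903 -2.603 -3.208
v 2.008 -3.081 -3.311
v 2.801 -2.381 -4.354
v 2.616 -2.263 -3.297
v 2.394 -2.202 -4.445
v 2.209 -2.084 -3.388
v 1.947 -2.221 -4.521
v 1.762 -2.103 -3.464
v 1.548 -2.434 -4.567
v 1.364 -2.315 -3.509
v 1.277 -2.798 -4.573
v 1.093 -2.679 -3.516
v 1.188 -3.241 -4.539
v 1.003 -3.123 -3.482
v 1.297 -3.677 -4.472
v 1.112 -3.558 -3.414
v 1.584 -4.017 -4.383
v 1.399 -3.899 -3.326
v 1.991 -4.196 -4.292
v 1.806 -4.078 -3.235
v 2.438 -4.177 -4.216
v 2.253 -4.059 -3.159
v 2.836 -3.965 -4.171
v 2.652 -3.846 -3.113
v 3.107 -3.601 -4.164
v 2.923 -3.482 -3.107
v 3.197 -3.157 -4.198
v 3.012 -3.039 -3.141
v 1.184 2.701 1.404
v 1.566 2.385 1.286
v 1.698 1.982 2.798
v 1.316 2.299 2.916
v 1.69 2.667 1.351
v 1.822 2.265 2.862
v 1.62 2.963 1.435
v 1.753 2.56 2.947
v 1.384 3.158 1.508
v 1.517 2.756 3.02
v 1.072 3.179 1.541
v 1.204 2.777 3.053
v 0.802 3.018 1.522
v 0.934 2.615 3.034
v 0.678 2.735 1.458
v 0.81 2.333 2.969
v 0.747 2.44 1.373
v 0.88 2.037 2.885
v 0.983 2.244 1.3
v 1.116 1.842 2.812
v 1.296 2.223 1.267
v 1.428 1.821 2.779
f 2 4 1
f 5 2 1
f 1 4 3
f 3 5 1
f 2 8 4
f 6 2 5
f 6 8 2
f 4 8 3
f 7 5 3
f 3 8 7
f 7 6 5
f 8 6 7
f 10 9 13
f 10 13 11
f 11 13 14
f 11 14 12
f 13 9 15
f 13 15 14
f 14 15 16
f 14 16 12
f 15 9 17
f 15 17 16
f 16 17 18
f 16 18 12
f 17 9 19
f 17 19 18
f 18 19 20
f 18 20 12
f 19 9 21
f 19 21 20
f 20 21 22
f 20 22 12
f 21 9 23
f 21 23 22
f 22 23 24
f 22 24 12
f 23 9 25
f 23 25 24
f 24 25 26
f 24 26 12
f 25 9 27
f 25 27 26
f 26 27 28
f 26 28 12
f 27 9 29
f 27 29 28
f 28 29 30
f 28 30 12
f 29 9 31
f 29 31 30
f 30 31 32
f 30 32 12
f 31 9 33
f 31 33 32
f 32 33 34
f 32 34 12
f 33 9 35
f 33 35 34
f 34 35 36
f 34 36 12
f 35 9 37
f 35 37 36
f 36 37 38
f 36 38 12
f 37 9 10
f 37 10 38
f 38 10 11
f 38 11 12
f 40 39 43
f 40 43 41
f 41 43 44
f 41 44 42
f 43 39 45
f 43 45 44
f 44 45 46
f 44 46 42
f 45 39 47
f 45 47 46
f 46 47 48
f 46 48 42
f 47 39 49
f 47 49 48
f 48 49 50
f 48 50 42
f 49 39 51
f 49 51 50
f 50 51 52
f 50 52 42
f 51 39 53
f 51 53 52
f 52 53 54
f 52 54 42
f 53 39 55
f 53 55 54
f 54 55 56
f 54 56 42
f 55 39 57
f 55 57 56
f 56 57 58
f 56 58 42
f 57 39 59
f 57 59 58
f 58 59 60
f 58 60 42
f 59 39 40
f 59 40 60
f 60 40 41
f 60 41 42



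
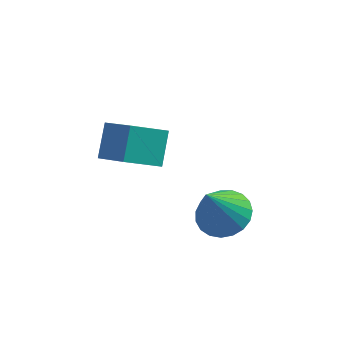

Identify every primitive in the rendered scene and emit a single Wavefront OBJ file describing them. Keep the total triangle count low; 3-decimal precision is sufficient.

v 2.382 -1.585 -2.652
v 3.21 -1.143 -2.226
v 1.898 -2.435 -0.828
v 2.909 -0.844 -2.167
v 2.517 -0.674 -2.191
v 2.102 -0.66 -2.295
v 1.735 -0.807 -2.461
v 1.48 -1.088 -2.66
v 1.381 -1.455 -2.857
v 1.456 -1.844 -3.019
v 1.69 -2.189 -3.118
v 2.044 -2.429 -3.135
v 2.457 -2.523 -3.07
v 2.857 -2.455 -2.932
v 3.174 -2.237 -2.746
v 3.355 -1.905 -2.543
v 3.368 -1.519 -2.359
v -1.354 -0.518 -1.43
v -1.321 0.54 -0.34
v -2.486 0.36 -2.249
v -2.453 1.418 -1.158
v -0.147 0.282 -2.242
v -0.114 1.34 -1.151
v -1.279 1.16 -3.06
v -1.246 2.218 -1.97
f 2 1 4
f 2 4 3
f 4 1 5
f 4 5 3
f 5 1 6
f 5 6 3
f 6 1 7
f 6 7 3
f 7 1 8
f 7 8 3
f 8 1 9
f 8 9 3
f 9 1 10
f 9 10 3
f 10 1 11
f 10 11 3
f 11 1 12
f 11 12 3
f 12 1 13
f 12 13 3
f 13 1 14
f 13 14 3
f 14 1 15
f 14 15 3
f 15 1 16
f 15 16 3
f 16 1 17
f 16 17 3
f 17 1 2
f 17 2 3
f 19 21 18
f 22 19 18
f 18 21 20
f 20 22 18
f 19 25 21
f 23 19 22
f 23 25 19
f 21 25 20
f 24 22 20
f 20 25 24
f 24 23 22
f 25 23 24



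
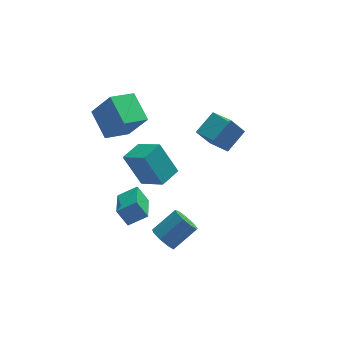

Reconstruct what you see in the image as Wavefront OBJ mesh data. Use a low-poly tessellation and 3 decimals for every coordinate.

v 1.817 2.47 1.211
v 2.574 1.044 1.71
v 2.969 3.361 2.008
v 3.726 1.935 2.507
v 2.634 2.485 0.013
v 3.391 1.059 0.512
v 3.786 3.376 0.81
v 4.543 1.95 1.309
v -3.339 2.831 1.185
v -2.316 2.236 2.956
v -3.852 4.565 2.064
v -2.829 3.97 3.835
v -1.871 3.57 0.585
v -0.848 2.975 2.356
v -2.384 5.304 1.464
v -1.361 4.709 3.235
v -3.272 -0.739 -2.126
v -2.125 -0.741 -1.472
v -2.929 1.193 -2.721
v -1.782 1.191 -2.067
v -2.698 -1.151 -3.133
v -1.551 -1.153 -2.479
v -2.355 0.781 -3.728
v -1.208 0.779 -3.074
v -1.884 -1.024 0.57
v -0.882 -2.227 1.556
v -2.771 -0.264 2.399
v -1.769 -1.467 3.385
v -0.871 -0.093 0.675
v 0.131 -1.296 1.661
v -1.758 0.667 2.504
v -0.756 -0.536 3.49
v -1.043 -3.289 -2.456
v -0.602 -3.042 -3.177
v 0.783 -2.503 -2.144
v 0.343 -2.751 -1.424
v -0.934 -2.583 -2.971
v 0.452 -2.045 -1.938
v -1.316 -2.456 -2.524
v 0.069 -1.917 -1.491
v -1.571 -2.718 -2.045
v -0.185 -2.179 -1.013
v -1.578 -3.247 -1.759
v -0.193 -2.709 -0.727
v -1.335 -3.796 -1.799
v 0.05 -3.258 -0.767
v -0.955 -4.108 -2.147
v 0.43 -3.57 -1.114
v -0.616 -4.037 -2.639
v 0.769 -3.498 -1.606
v -0.477 -3.616 -3.046
v 0.909 -3.077 -2.013
f 2 4 1
f 5 2 1
f 1 4 3
f 3 5 1
f 2 8 4
f 6 2 5
f 6 8 2
f 4 8 3
f 7 5 3
f 3 8 7
f 7 6 5
f 8 6 7
f 10 12 9
f 13 10 9
f 9 12 11
f 11 13 9
f 10 16 12
f 14 10 13
f 14 16 10
f 12 16 11
f 15 13 11
f 11 16 15
f 15 14 13
f 16 14 15
f 18 20 17
f 21 18 17
f 17 20 19
f 19 21 17
f 18 24 20
f 22 18 21
f 22 24 18
f 20 24 19
f 23 21 19
f 19 24 23
f 23 22 21
f 24 22 23
f 26 28 25
f 29 26 25
f 25 28 27
f 27 29 25
f 26 32 28
f 30 26 29
f 30 32 26
f 28 32 27
f 31 29 27
f 27 32 31
f 31 30 29
f 32 30 31
f 34 33 37
f 34 37 35
f 35 37 38
f 35 38 36
f 37 33 39
f 37 39 38
f 38 39 40
f 38 40 36
f 39 33 41
f 39 41 40
f 40 41 42
f 40 42 36
f 41 33 43
f 41 43 42
f 42 43 44
f 42 44 36
f 43 33 45
f 43 45 44
f 44 45 46
f 44 46 36
f 45 33 47
f 45 47 46
f 46 47 48
f 46 48 36
f 47 33 49
f 47 49 48
f 48 49 50
f 48 50 36
f 49 33 51
f 49 51 50
f 50 51 52
f 50 52 36
f 51 33 34
f 51 34 52
f 52 34 35
f 52 35 36



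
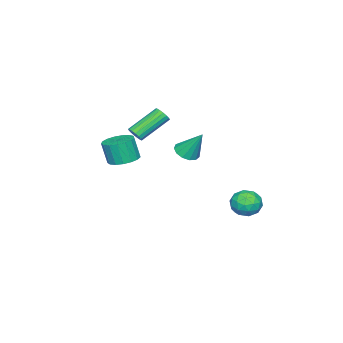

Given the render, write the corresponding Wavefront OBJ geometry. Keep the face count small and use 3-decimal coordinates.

v -2.852 -3.624 -0.92
v -2.534 -3.203 -0.803
v -4.049 -2.376 0.357
v -4.368 -2.796 0.24
v -2.657 -3.129 -1.018
v -4.173 -2.302 0.142
v -2.826 -3.169 -1.21
v -4.341 -2.342 -0.05
v -3 -3.312 -1.335
v -4.516 -2.485 -0.176
v -3.141 -3.527 -1.366
v -4.656 -2.7 -0.206
v -3.215 -3.764 -1.294
v -4.731 -2.937 -0.135
v -3.206 -3.969 -1.137
v -4.722 -3.142 0.023
v -3.116 -4.094 -0.93
v -4.632 -3.267 0.23
v -2.966 -4.112 -0.72
v -4.482 -3.285 0.439
v -2.789 -4.018 -0.557
v -4.305 -3.191 0.603
v -2.627 -3.834 -0.476
v -4.143 -3.007 0.684
v -2.517 -3.601 -0.497
v -4.032 -2.774 0.662
v -2.483 -3.374 -0.615
v -3.999 -2.547 0.544
v 2.417 -0.945 0.173
v 2.952 -1.593 -0.012
v 2.978 -1.942 1.282
v 2.443 -1.295 1.467
v 3.204 -1.277 0.068
v 3.229 -1.626 1.362
v 3.275 -0.885 0.173
v 3.301 -1.234 1.466
v 3.15 -0.507 0.277
v 3.175 -0.856 1.571
v 2.857 -0.23 0.358
v 2.882 -0.579 1.651
v 2.463 -0.116 0.396
v 2.488 -0.465 1.69
v 2.059 -0.193 0.383
v 2.084 -0.542 1.677
v 1.737 -0.441 0.323
v 1.762 -0.791 1.616
v 1.57 -0.806 0.228
v 1.596 -1.155 1.521
v 1.598 -1.202 0.12
v 1.624 -1.551 1.414
v 1.814 -1.54 0.025
v 1.839 -1.889 1.318
v 2.167 -1.741 -0.037
v 2.193 -2.09 1.257
v 2.578 -1.76 -0.05
v 2.604 -2.109 1.244
v -1.9 4.565 -3.425
v -1.139 4.058 -3.422
v -2.661 3.422 -3.978
v -1.9 2.915 -3.975
v -2.29 3.158 -3.184
v -1.82 3.864 -2.843
v -1.98 3.616 -4.557
v -1.51 4.322 -4.216
v -1.188 3.471 -4.122
v -1.38 3.188 -3.274
v -2.42 4.292 -4.126
v -2.612 4.009 -3.278
v -1.453 4.412 -3.375
v -2.347 3.068 -4.025
v -2.576 3.211 -3.56
v -2.129 2.913 -3.559
v -1.853 4.298 -3.034
v -1.406 4 -3.033
v -2.082 3.471 -2.893
v -2.394 3.48 -4.367
v -1.947 3.182 -4.366
v -1.671 4.567 -3.841
v -1.224 4.269 -3.84
v -1.718 4.009 -4.507
v -1.035 3.769 -3.785
v -1.481 3.097 -4.11
v -1.529 3.509 -4.452
v -1.252 3.924 -4.251
v -1.147 3.602 -3.286
v -1.594 2.93 -3.611
v -1.824 3.073 -3.146
v -1.548 3.489 -2.945
v -1.176 3.257 -3.697
v -2.206 4.55 -3.789
v -2.653 3.878 -4.114
v -2.252 3.991 -4.455
v -1.976 4.407 -4.254
v -2.319 4.383 -3.29
v -2.765 3.711 -3.615
v -2.548 3.556 -3.149
v -2.271 3.971 -2.948
v -2.624 4.223 -3.703
v -1.523 0.397 -0.598
v -1.058 -0.104 -0.29
v -1.497 1.343 0.898
v -0.814 0.186 -0.477
v -0.794 0.543 -0.702
v -1.007 0.853 -0.895
v -1.383 1.019 -0.993
v -1.803 0.988 -0.966
v -2.135 0.769 -0.822
v -2.272 0.432 -0.607
v -2.171 0.084 -0.389
v -1.865 -0.164 -0.238
v -1.45 -0.234 -0.201
f 2 1 5
f 2 5 3
f 3 5 6
f 3 6 4
f 5 1 7
f 5 7 6
f 6 7 8
f 6 8 4
f 7 1 9
f 7 9 8
f 8 9 10
f 8 10 4
f 9 1 11
f 9 11 10
f 10 11 12
f 10 12 4
f 11 1 13
f 11 13 12
f 12 13 14
f 12 14 4
f 13 1 15
f 13 15 14
f 14 15 16
f 14 16 4
f 15 1 17
f 15 17 16
f 16 17 18
f 16 18 4
f 17 1 19
f 17 19 18
f 18 19 20
f 18 20 4
f 19 1 21
f 19 21 20
f 20 21 22
f 20 22 4
f 21 1 23
f 21 23 22
f 22 23 24
f 22 24 4
f 23 1 25
f 23 25 24
f 24 25 26
f 24 26 4
f 25 1 27
f 25 27 26
f 26 27 28
f 26 28 4
f 27 1 2
f 27 2 28
f 28 2 3
f 28 3 4
f 30 29 33
f 30 33 31
f 31 33 34
f 31 34 32
f 33 29 35
f 33 35 34
f 34 35 36
f 34 36 32
f 35 29 37
f 35 37 36
f 36 37 38
f 36 38 32
f 37 29 39
f 37 39 38
f 38 39 40
f 38 40 32
f 39 29 41
f 39 41 40
f 40 41 42
f 40 42 32
f 41 29 43
f 41 43 42
f 42 43 44
f 42 44 32
f 43 29 45
f 43 45 44
f 44 45 46
f 44 46 32
f 45 29 47
f 45 47 46
f 46 47 48
f 46 48 32
f 47 29 49
f 47 49 48
f 48 49 50
f 48 50 32
f 49 29 51
f 49 51 50
f 50 51 52
f 50 52 32
f 51 29 53
f 51 53 52
f 52 53 54
f 52 54 32
f 53 29 55
f 53 55 54
f 54 55 56
f 54 56 32
f 55 29 30
f 55 30 56
f 56 30 31
f 56 31 32
f 57 94 73
f 94 68 97
f 73 97 62
f 94 97 73
f 57 73 69
f 73 62 74
f 69 74 58
f 73 74 69
f 57 69 78
f 69 58 79
f 78 79 64
f 69 79 78
f 57 78 90
f 78 64 93
f 90 93 67
f 78 93 90
f 57 90 94
f 90 67 98
f 94 98 68
f 90 98 94
f 58 74 85
f 74 62 88
f 85 88 66
f 74 88 85
f 62 97 75
f 97 68 96
f 75 96 61
f 97 96 75
f 68 98 95
f 98 67 91
f 95 91 59
f 98 91 95
f 67 93 92
f 93 64 80
f 92 80 63
f 93 80 92
f 64 79 84
f 79 58 81
f 84 81 65
f 79 81 84
f 60 86 72
f 86 66 87
f 72 87 61
f 86 87 72
f 60 72 70
f 72 61 71
f 70 71 59
f 72 71 70
f 60 70 77
f 70 59 76
f 77 76 63
f 70 76 77
f 60 77 82
f 77 63 83
f 82 83 65
f 77 83 82
f 60 82 86
f 82 65 89
f 86 89 66
f 82 89 86
f 61 87 75
f 87 66 88
f 75 88 62
f 87 88 75
f 59 71 95
f 71 61 96
f 95 96 68
f 71 96 95
f 63 76 92
f 76 59 91
f 92 91 67
f 76 91 92
f 65 83 84
f 83 63 80
f 84 80 64
f 83 80 84
f 66 89 85
f 89 65 81
f 85 81 58
f 89 81 85
f 100 99 102
f 100 102 101
f 102 99 103
f 102 103 101
f 103 99 104
f 103 104 101
f 104 99 105
f 104 105 101
f 105 99 106
f 105 106 101
f 106 99 107
f 106 107 101
f 107 99 108
f 107 108 101
f 108 99 109
f 108 109 101
f 109 99 110
f 109 110 101
f 110 99 111
f 110 111 101
f 111 99 100
f 111 100 101



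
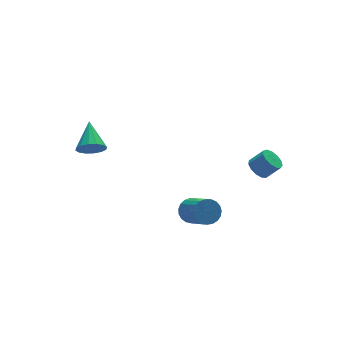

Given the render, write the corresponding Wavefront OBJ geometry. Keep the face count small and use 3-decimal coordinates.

v -3.247 2.783 2.427
v -2.439 2.615 2.184
v -2.633 4.337 3.393
v -2.603 2.878 1.865
v -2.939 3.116 1.696
v -3.358 3.264 1.723
v -3.747 3.284 1.939
v -4.002 3.169 2.285
v -4.054 2.951 2.67
v -3.891 2.688 2.989
v -3.554 2.45 3.158
v -3.135 2.301 3.131
v -2.746 2.282 2.915
v -2.491 2.397 2.569
v 0.053 -2.639 0.055
v 0.685 -2.886 -0.368
v 0.799 -4.428 0.701
v 0.167 -4.181 1.125
v 0.829 -2.708 -0.127
v 0.942 -4.25 0.942
v 0.839 -2.518 0.146
v 0.952 -4.061 1.215
v 0.713 -2.349 0.403
v 0.826 -3.891 1.473
v 0.473 -2.23 0.6
v 0.586 -3.772 1.67
v 0.16 -2.182 0.703
v 0.273 -3.724 1.772
v -0.171 -2.213 0.694
v -0.058 -3.755 1.763
v -0.463 -2.317 0.574
v -0.35 -3.859 1.644
v -0.666 -2.477 0.365
v -0.553 -4.019 1.434
v -0.745 -2.665 0.102
v -0.632 -4.207 1.171
v -0.685 -2.849 -0.169
v -0.572 -4.391 0.9
v -0.498 -2.996 -0.401
v -0.385 -4.538 0.668
v -0.216 -3.081 -0.554
v -0.102 -4.624 0.515
v 0.114 -3.09 -0.602
v 0.227 -4.633 0.467
v 0.432 -3.021 -0.536
v 0.545 -4.564 0.533
v 3.592 -3.344 2.708
v 4.118 -2.933 2.465
v 4.774 -3.286 3.288
v 4.248 -3.696 3.532
v 3.911 -2.71 2.725
v 4.568 -3.062 3.548
v 3.604 -2.688 2.98
v 4.26 -3.04 3.803
v 3.292 -2.874 3.148
v 3.948 -3.226 3.971
v 3.076 -3.209 3.177
v 3.732 -3.562 4
v 3.024 -3.587 3.057
v 3.68 -3.94 3.88
v 3.152 -3.888 2.827
v 3.808 -4.24 3.65
v 3.419 -4.016 2.558
v 4.076 -4.368 3.382
v 3.742 -3.931 2.338
v 4.398 -4.283 3.161
v 4.017 -3.659 2.235
v 4.673 -4.011 3.058
v 4.157 -3.287 2.282
v 4.813 -3.639 3.105
f 2 1 4
f 2 4 3
f 4 1 5
f 4 5 3
f 5 1 6
f 5 6 3
f 6 1 7
f 6 7 3
f 7 1 8
f 7 8 3
f 8 1 9
f 8 9 3
f 9 1 10
f 9 10 3
f 10 1 11
f 10 11 3
f 11 1 12
f 11 12 3
f 12 1 13
f 12 13 3
f 13 1 14
f 13 14 3
f 14 1 2
f 14 2 3
f 16 15 19
f 16 19 17
f 17 19 20
f 17 20 18
f 19 15 21
f 19 21 20
f 20 21 22
f 20 22 18
f 21 15 23
f 21 23 22
f 22 23 24
f 22 24 18
f 23 15 25
f 23 25 24
f 24 25 26
f 24 26 18
f 25 15 27
f 25 27 26
f 26 27 28
f 26 28 18
f 27 15 29
f 27 29 28
f 28 29 30
f 28 30 18
f 29 15 31
f 29 31 30
f 30 31 32
f 30 32 18
f 31 15 33
f 31 33 32
f 32 33 34
f 32 34 18
f 33 15 35
f 33 35 34
f 34 35 36
f 34 36 18
f 35 15 37
f 35 37 36
f 36 37 38
f 36 38 18
f 37 15 39
f 37 39 38
f 38 39 40
f 38 40 18
f 39 15 41
f 39 41 40
f 40 41 42
f 40 42 18
f 41 15 43
f 41 43 42
f 42 43 44
f 42 44 18
f 43 15 45
f 43 45 44
f 44 45 46
f 44 46 18
f 45 15 16
f 45 16 46
f 46 16 17
f 46 17 18
f 48 47 51
f 48 51 49
f 49 51 52
f 49 52 50
f 51 47 53
f 51 53 52
f 52 53 54
f 52 54 50
f 53 47 55
f 53 55 54
f 54 55 56
f 54 56 50
f 55 47 57
f 55 57 56
f 56 57 58
f 56 58 50
f 57 47 59
f 57 59 58
f 58 59 60
f 58 60 50
f 59 47 61
f 59 61 60
f 60 61 62
f 60 62 50
f 61 47 63
f 61 63 62
f 62 63 64
f 62 64 50
f 63 47 65
f 63 65 64
f 64 65 66
f 64 66 50
f 65 47 67
f 65 67 66
f 66 67 68
f 66 68 50
f 67 47 69
f 67 69 68
f 68 69 70
f 68 70 50
f 69 47 48
f 69 48 70
f 70 48 49
f 70 49 50



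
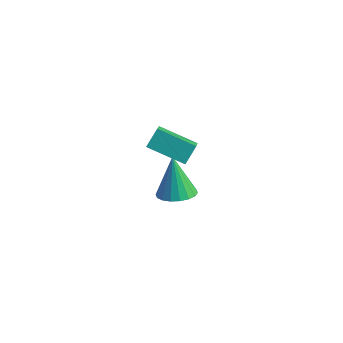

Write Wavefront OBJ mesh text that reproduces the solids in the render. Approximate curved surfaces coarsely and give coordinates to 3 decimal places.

v 1.443 0.094 3.104
v 1.498 0.678 3.663
v 1.001 0.85 2.359
v 1.056 1.434 2.918
v 2.824 0.426 2.622
v 2.879 1.01 3.181
v 2.382 1.182 1.877
v 2.437 1.766 2.436
v 1.16 2.374 -1.948
v 1.648 1.864 -1.641
v 0.66 2.846 -0.372
v 1.839 2.147 -1.665
v 1.896 2.476 -1.745
v 1.807 2.784 -1.865
v 1.59 3.011 -2.002
v 1.288 3.112 -2.128
v 0.961 3.067 -2.219
v 0.673 2.884 -2.256
v 0.481 2.601 -2.232
v 0.425 2.273 -2.152
v 0.514 1.965 -2.031
v 0.731 1.737 -1.894
v 1.033 1.636 -1.768
v 1.36 1.682 -1.677
f 2 4 1
f 5 2 1
f 1 4 3
f 3 5 1
f 2 8 4
f 6 2 5
f 6 8 2
f 4 8 3
f 7 5 3
f 3 8 7
f 7 6 5
f 8 6 7
f 10 9 12
f 10 12 11
f 12 9 13
f 12 13 11
f 13 9 14
f 13 14 11
f 14 9 15
f 14 15 11
f 15 9 16
f 15 16 11
f 16 9 17
f 16 17 11
f 17 9 18
f 17 18 11
f 18 9 19
f 18 19 11
f 19 9 20
f 19 20 11
f 20 9 21
f 20 21 11
f 21 9 22
f 21 22 11
f 22 9 23
f 22 23 11
f 23 9 24
f 23 24 11
f 24 9 10
f 24 10 11



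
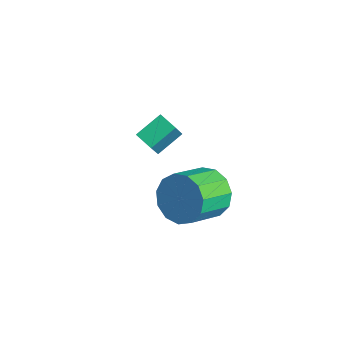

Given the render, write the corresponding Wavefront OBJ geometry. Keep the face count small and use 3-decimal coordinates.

v 2.93 1.531 -3.55
v 3.769 2.032 -3.066
v 4.169 0.549 -2.226
v 3.33 0.049 -2.71
v 3.284 2.11 -2.697
v 3.684 0.627 -1.857
v 2.687 2.004 -2.598
v 3.087 0.522 -1.759
v 2.167 1.749 -2.802
v 2.567 0.266 -1.963
v 1.889 1.424 -3.243
v 2.29 -0.059 -2.404
v 1.942 1.133 -3.782
v 2.342 -0.349 -2.942
v 2.308 0.969 -4.246
v 2.709 -0.514 -3.407
v 2.872 0.983 -4.49
v 3.272 -0.499 -3.651
v 3.454 1.171 -4.435
v 3.854 -0.311 -3.596
v 3.869 1.474 -4.099
v 4.27 -0.009 -3.26
v 3.987 1.795 -3.589
v 4.387 0.312 -2.749
v -1.836 1.505 -4.672
v -1.928 2.658 -4.057
v -1.01 1.696 -4.907
v -1.102 2.849 -4.292
v -1.378 0.931 -3.528
v -1.47 2.084 -2.913
v -0.552 1.122 -3.763
v -0.644 2.275 -3.148
f 2 1 5
f 2 5 3
f 3 5 6
f 3 6 4
f 5 1 7
f 5 7 6
f 6 7 8
f 6 8 4
f 7 1 9
f 7 9 8
f 8 9 10
f 8 10 4
f 9 1 11
f 9 11 10
f 10 11 12
f 10 12 4
f 11 1 13
f 11 13 12
f 12 13 14
f 12 14 4
f 13 1 15
f 13 15 14
f 14 15 16
f 14 16 4
f 15 1 17
f 15 17 16
f 16 17 18
f 16 18 4
f 17 1 19
f 17 19 18
f 18 19 20
f 18 20 4
f 19 1 21
f 19 21 20
f 20 21 22
f 20 22 4
f 21 1 23
f 21 23 22
f 22 23 24
f 22 24 4
f 23 1 2
f 23 2 24
f 24 2 3
f 24 3 4
f 26 28 25
f 29 26 25
f 25 28 27
f 27 29 25
f 26 32 28
f 30 26 29
f 30 32 26
f 28 32 27
f 31 29 27
f 27 32 31
f 31 30 29
f 32 30 31



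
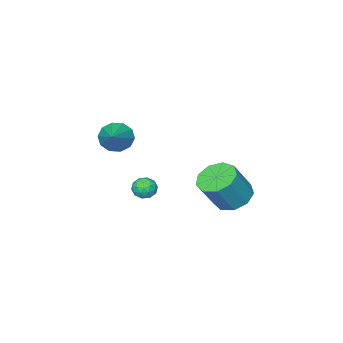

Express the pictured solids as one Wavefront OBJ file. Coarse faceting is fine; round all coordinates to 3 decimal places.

v -3.654 -0.567 -4.418
v -2.726 -0.481 -5.003
v -1.659 -0.586 -3.327
v -2.586 -0.673 -2.742
v -2.97 0.203 -4.805
v -1.903 0.097 -3.129
v -3.534 0.526 -4.425
v -2.466 0.42 -2.749
v -4.154 0.338 -4.042
v -3.086 0.232 -2.366
v -4.539 -0.274 -3.835
v -3.472 -0.38 -2.159
v -4.511 -1.023 -3.901
v -3.443 -1.129 -2.225
v -4.081 -1.559 -4.208
v -3.014 -1.665 -2.532
v -3.452 -1.63 -4.614
v -2.384 -1.736 -2.938
v -2.917 -1.205 -4.928
v -1.849 -1.311 -3.252
v 1.526 -0.43 -1.511
v 1.833 -0.288 -2.069
v 1.747 -1.452 -1.651
v 2.054 -1.31 -2.209
v 2.311 -1.124 -1.639
v 2.174 -0.492 -1.553
v 1.406 -1.248 -2.167
v 1.269 -0.616 -2.081
v 1.758 -0.793 -2.474
v 2.317 -0.717 -2.148
v 1.263 -1.023 -1.572
v 1.822 -0.947 -1.246
v 1.66 -0.269 -1.778
v 1.92 -1.471 -1.942
v 2.071 -1.361 -1.607
v 2.251 -1.278 -1.935
v 1.861 -0.39 -1.474
v 2.041 -0.306 -1.802
v 2.322 -0.797 -1.549
v 1.539 -1.434 -1.918
v 1.719 -1.35 -2.246
v 1.329 -0.462 -1.785
v 1.509 -0.379 -2.113
v 1.258 -0.943 -2.171
v 1.796 -0.483 -2.344
v 1.926 -1.083 -2.426
v 1.546 -1.047 -2.402
v 1.465 -0.675 -2.351
v 2.125 -0.438 -2.152
v 2.255 -1.038 -2.234
v 2.406 -0.929 -1.899
v 2.326 -0.558 -1.848
v 2.081 -0.735 -2.39
v 1.325 -0.702 -1.486
v 1.455 -1.302 -1.568
v 1.254 -1.182 -1.872
v 1.174 -0.811 -1.821
v 1.654 -0.657 -1.294
v 1.784 -1.257 -1.376
v 2.115 -1.065 -1.369
v 2.034 -0.693 -1.318
v 1.499 -1.005 -1.33
v 2.122 -2.463 1.008
v 2.609 -2.414 0.289
v 3.398 -1.297 1.952
v 2.252 -2.012 0.275
v 1.845 -1.782 0.542
v 1.544 -1.813 0.986
v 1.464 -2.092 1.439
v 1.635 -2.512 1.727
v 1.992 -2.914 1.74
v 2.399 -3.144 1.474
v 2.7 -3.113 1.029
v 2.78 -2.834 0.577
f 2 1 5
f 2 5 3
f 3 5 6
f 3 6 4
f 5 1 7
f 5 7 6
f 6 7 8
f 6 8 4
f 7 1 9
f 7 9 8
f 8 9 10
f 8 10 4
f 9 1 11
f 9 11 10
f 10 11 12
f 10 12 4
f 11 1 13
f 11 13 12
f 12 13 14
f 12 14 4
f 13 1 15
f 13 15 14
f 14 15 16
f 14 16 4
f 15 1 17
f 15 17 16
f 16 17 18
f 16 18 4
f 17 1 19
f 17 19 18
f 18 19 20
f 18 20 4
f 19 1 2
f 19 2 20
f 20 2 3
f 20 3 4
f 21 58 37
f 58 32 61
f 37 61 26
f 58 61 37
f 21 37 33
f 37 26 38
f 33 38 22
f 37 38 33
f 21 33 42
f 33 22 43
f 42 43 28
f 33 43 42
f 21 42 54
f 42 28 57
f 54 57 31
f 42 57 54
f 21 54 58
f 54 31 62
f 58 62 32
f 54 62 58
f 22 38 49
f 38 26 52
f 49 52 30
f 38 52 49
f 26 61 39
f 61 32 60
f 39 60 25
f 61 60 39
f 32 62 59
f 62 31 55
f 59 55 23
f 62 55 59
f 31 57 56
f 57 28 44
f 56 44 27
f 57 44 56
f 28 43 48
f 43 22 45
f 48 45 29
f 43 45 48
f 24 50 36
f 50 30 51
f 36 51 25
f 50 51 36
f 24 36 34
f 36 25 35
f 34 35 23
f 36 35 34
f 24 34 41
f 34 23 40
f 41 40 27
f 34 40 41
f 24 41 46
f 41 27 47
f 46 47 29
f 41 47 46
f 24 46 50
f 46 29 53
f 50 53 30
f 46 53 50
f 25 51 39
f 51 30 52
f 39 52 26
f 51 52 39
f 23 35 59
f 35 25 60
f 59 60 32
f 35 60 59
f 27 40 56
f 40 23 55
f 56 55 31
f 40 55 56
f 29 47 48
f 47 27 44
f 48 44 28
f 47 44 48
f 30 53 49
f 53 29 45
f 49 45 22
f 53 45 49
f 64 63 66
f 64 66 65
f 66 63 67
f 66 67 65
f 67 63 68
f 67 68 65
f 68 63 69
f 68 69 65
f 69 63 70
f 69 70 65
f 70 63 71
f 70 71 65
f 71 63 72
f 71 72 65
f 72 63 73
f 72 73 65
f 73 63 74
f 73 74 65
f 74 63 64
f 74 64 65

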